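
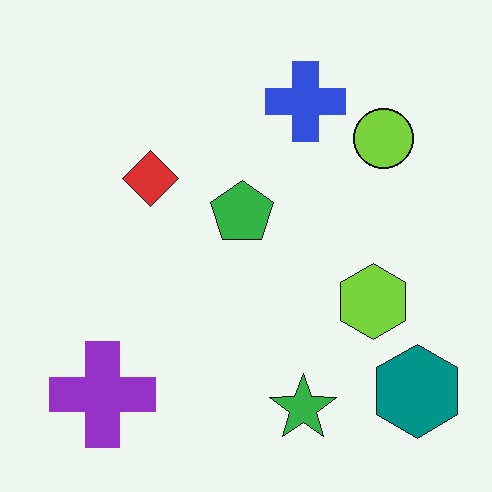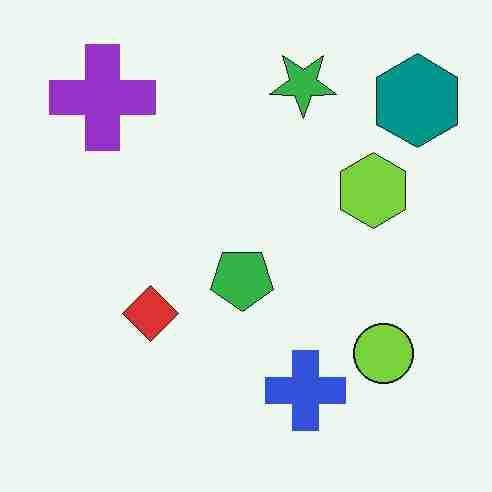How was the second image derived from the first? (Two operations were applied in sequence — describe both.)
This is the original image flipped vertically (top ↔ bottom), then heavily JPEG-compressed with obvious blocking artifacts.

The green star is in the bottom of the first image and the top of the second — shapes on opposite sides of the horizontal midline have swapped in a mirror flip. Blocky 8×8 compression artifacts appear around shape edges and the flat background shows ringing — characteristic JPEG degradation.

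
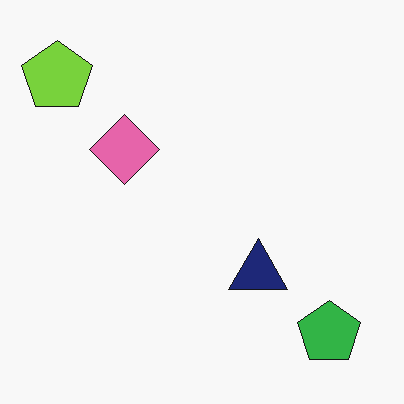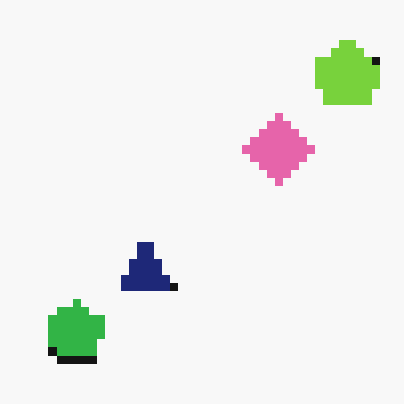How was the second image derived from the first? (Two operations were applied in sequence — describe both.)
Flipped horizontally (left ↔ right), then pixelated into visible square blocks.

The lime pentagon is in the top-left of the first image and the top-right of the second — shapes on opposite sides of the vertical midline have swapped in a mirror flip. Shapes are reduced to large square blocks; fine edges and outlines are lost — a downscale-then-upscale (mosaic) effect.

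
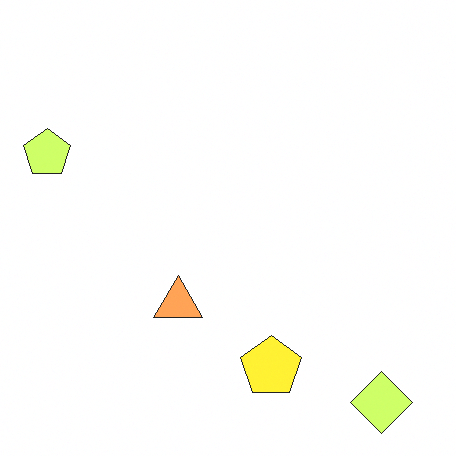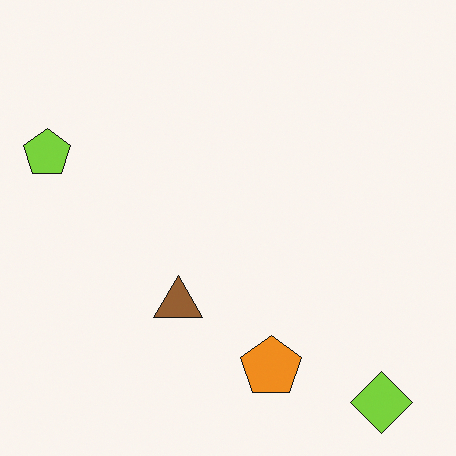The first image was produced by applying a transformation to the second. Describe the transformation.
Noticeably brightened.

Every pixel — background and shapes alike — is uniformly brightened.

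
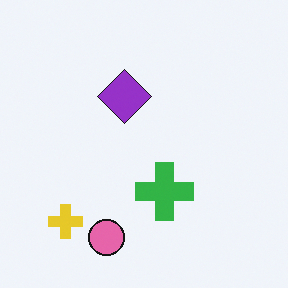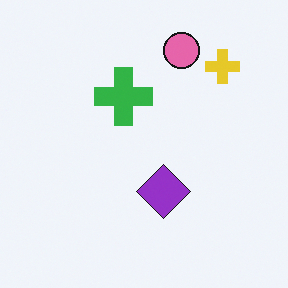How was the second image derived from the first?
This is the original image rotated 180°.

The yellow cross sits in the bottom-left of the first image and the top-right of the second — consistent with a whole-image 180° rotation.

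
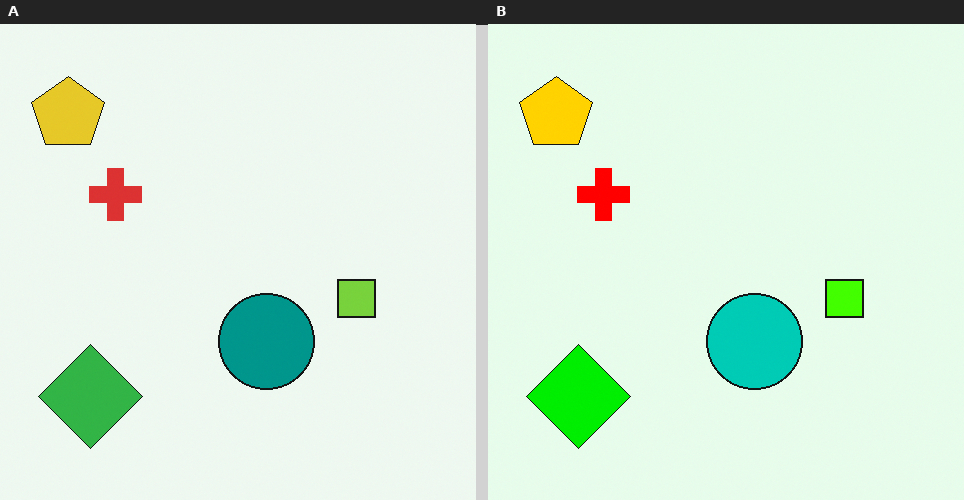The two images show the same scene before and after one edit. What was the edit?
The transformation is: heavily oversaturated.

All colors are more vivid — a global saturation change.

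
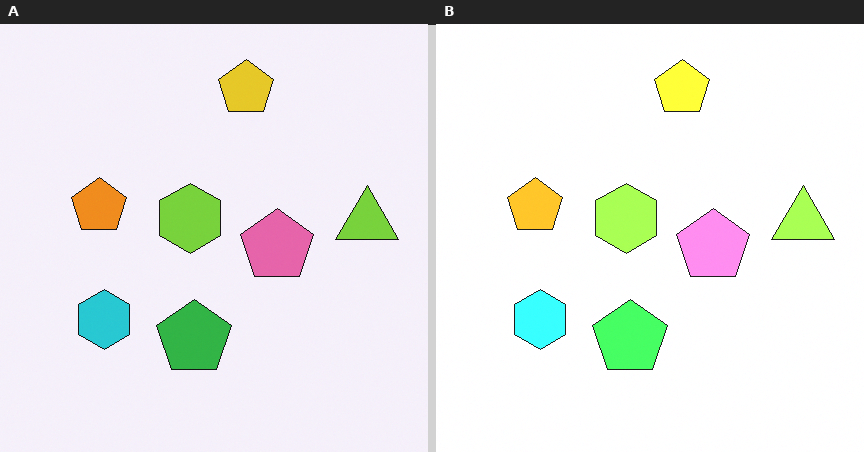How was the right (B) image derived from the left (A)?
The right (B) image is the left (A) noticeably brightened.

Every pixel — background and shapes alike — is uniformly brightened.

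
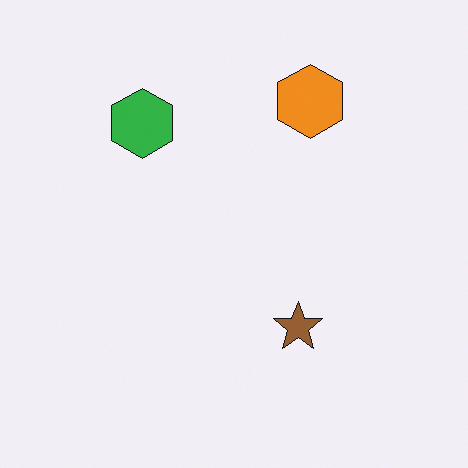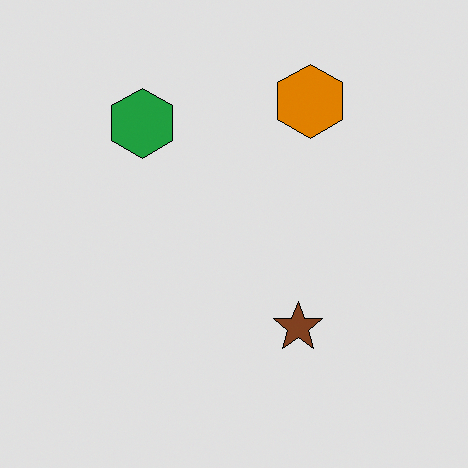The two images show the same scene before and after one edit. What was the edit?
The second image is the first moderately posterized.

Each flat color has snapped to a coarser quantized level — most visibly, the near-white background has dropped to a flat grey.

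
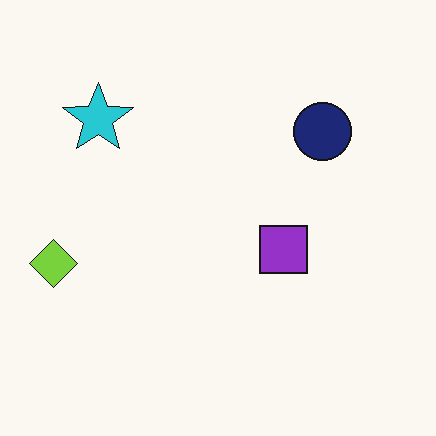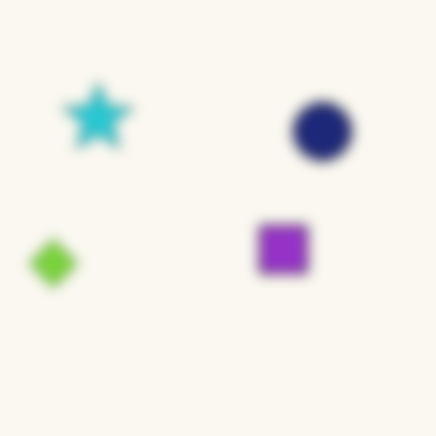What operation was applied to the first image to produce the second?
The second image is the first strongly gaussian-blurred.

Shape edges and outlines are uniformly softened across the whole image.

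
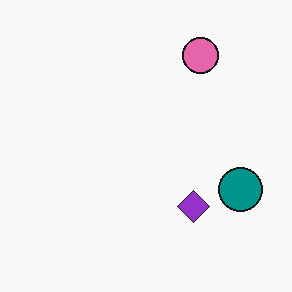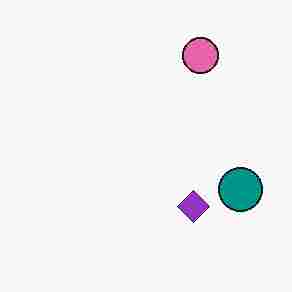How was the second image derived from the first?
Degraded with heavy JPEG compression.

Blocky 8×8 compression artifacts appear around shape edges and the flat background shows ringing — characteristic JPEG degradation.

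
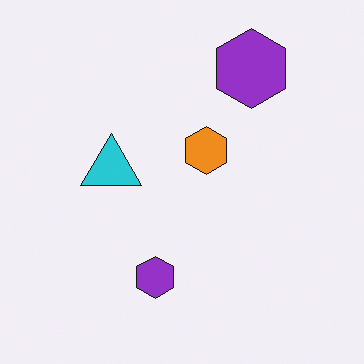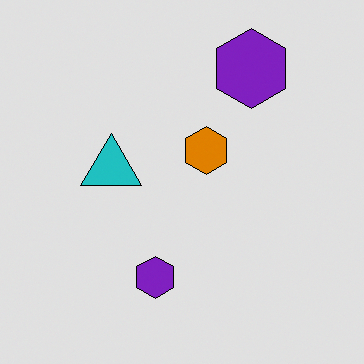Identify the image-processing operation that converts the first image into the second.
The transformation is: moderately posterized.

Each flat color has snapped to a coarser quantized level — most visibly, the near-white background has dropped to a flat grey.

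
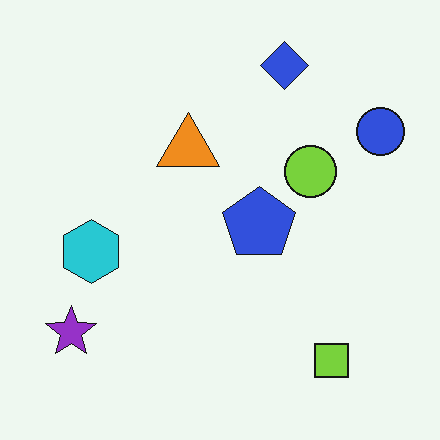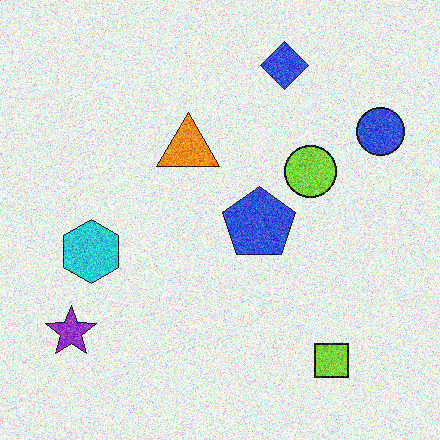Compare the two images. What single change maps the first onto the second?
This is the original image degraded with strong gaussian noise.

Random speckle covers the whole image, including the flat background.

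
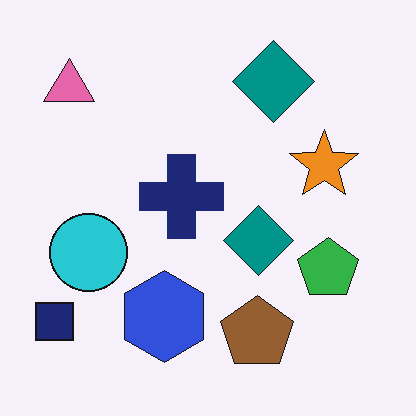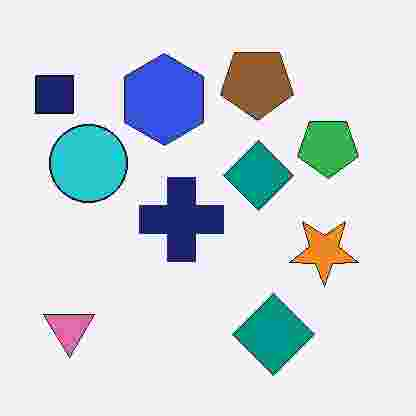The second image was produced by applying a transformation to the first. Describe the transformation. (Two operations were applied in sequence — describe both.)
Degraded with heavy JPEG compression, then flipped vertically (top ↔ bottom).

Blocky 8×8 compression artifacts appear around shape edges and the flat background shows ringing — characteristic JPEG degradation. The brown pentagon is in the bottom of the first image and the top of the second — shapes on opposite sides of the horizontal midline have swapped in a mirror flip.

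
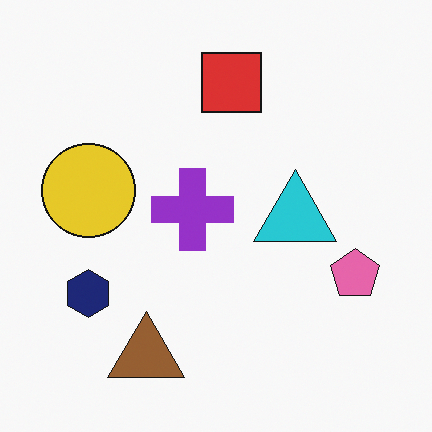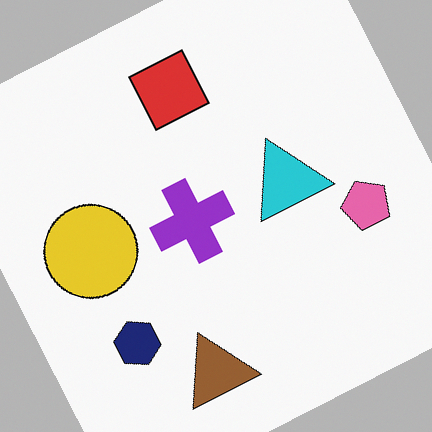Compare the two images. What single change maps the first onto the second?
The image was rotated counter-clockwise by a clearly visible amount.

Every shape is tilted by the same angle and the image corners show triangular fill wedges — a whole-image rotation by a non-right angle.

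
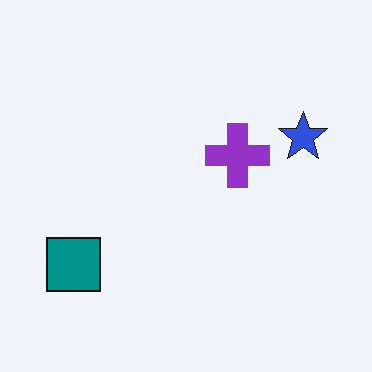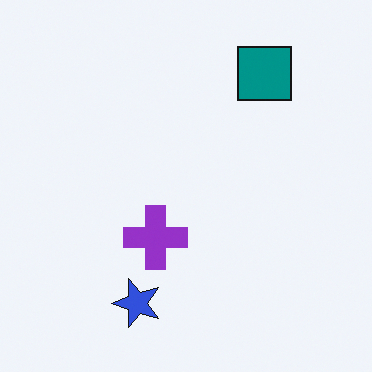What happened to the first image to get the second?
The second image is the first transposed (reflected across the top-left ↔ bottom-right diagonal).

Shapes have swapped their row and column positions — what was in the top-right is now in the bottom-left — a diagonal reflection.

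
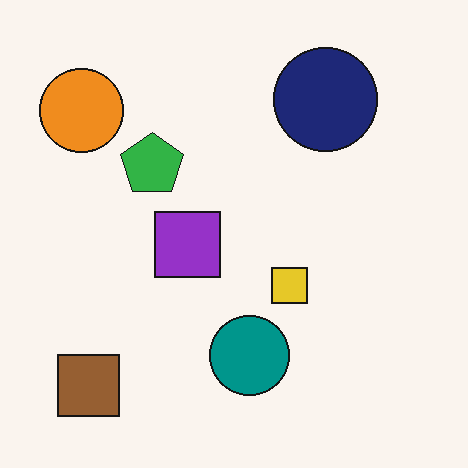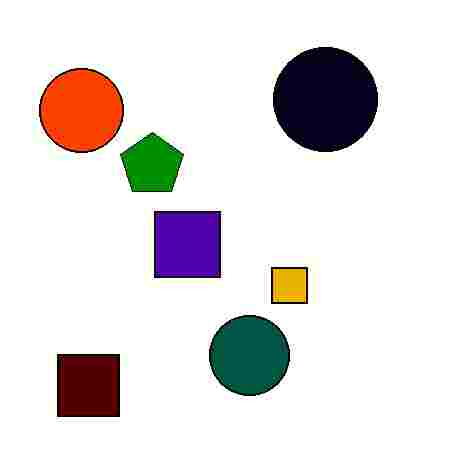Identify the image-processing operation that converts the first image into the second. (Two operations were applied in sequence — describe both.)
It was given much higher contrast, then degraded with heavy JPEG compression.

Tones are pushed away from mid-grey across the whole image — a global contrast change. Blocky 8×8 compression artifacts appear around shape edges and the flat background shows ringing — characteristic JPEG degradation.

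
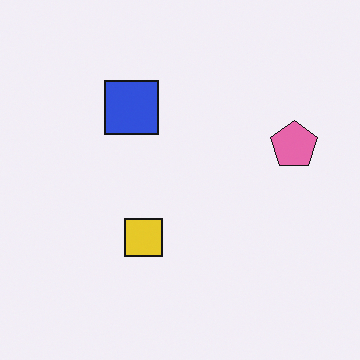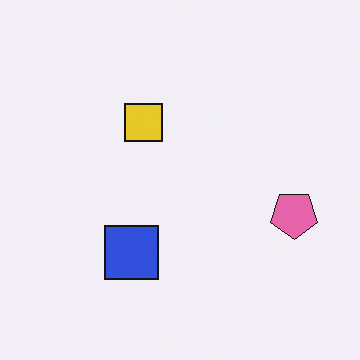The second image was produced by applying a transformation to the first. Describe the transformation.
This is the original image flipped vertically (top ↔ bottom).

The blue square is in the top of the first image and the bottom of the second — shapes on opposite sides of the horizontal midline have swapped in a mirror flip.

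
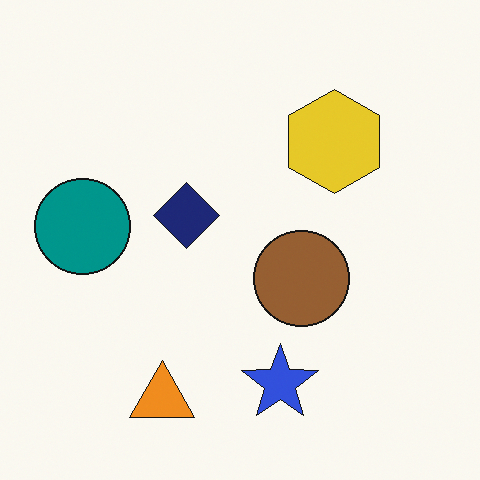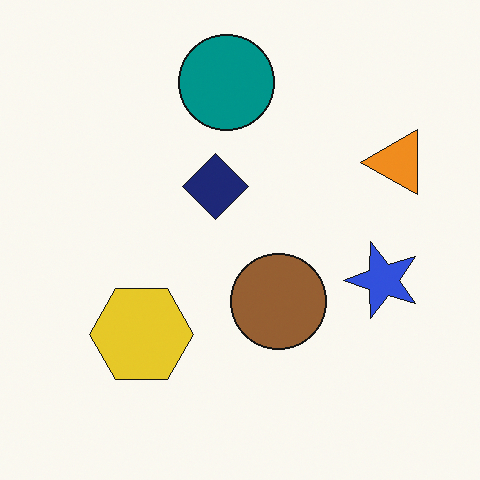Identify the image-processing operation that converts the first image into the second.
The transformation is: transposed (reflected across the top-left ↔ bottom-right diagonal).

Shapes have swapped their row and column positions — what was in the top-right is now in the bottom-left — a diagonal reflection.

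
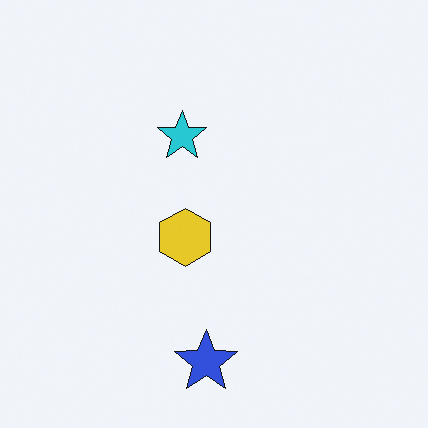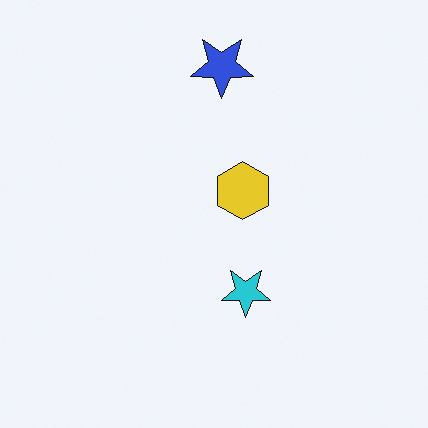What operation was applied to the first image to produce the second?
Rotated 180°.

The blue star sits in the bottom of the first image and the top of the second — consistent with a whole-image 180° rotation.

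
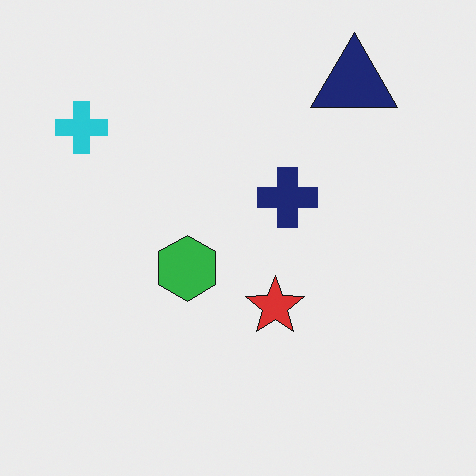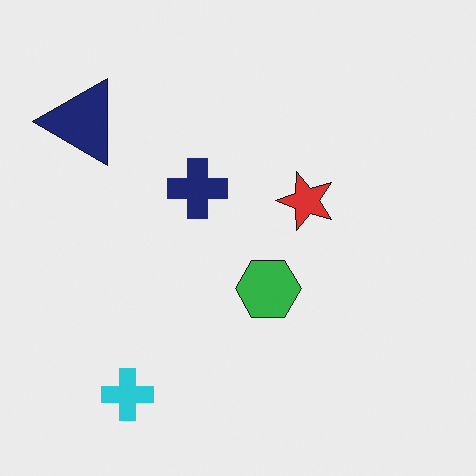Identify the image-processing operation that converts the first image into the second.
The transformation is: rotated 90° counter-clockwise.

The navy triangle sits in the top-right of the first image and the top-left of the second — consistent with a whole-image 90° counter-clockwise rotation.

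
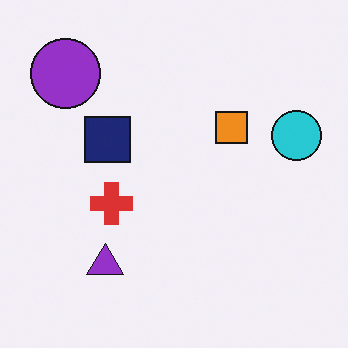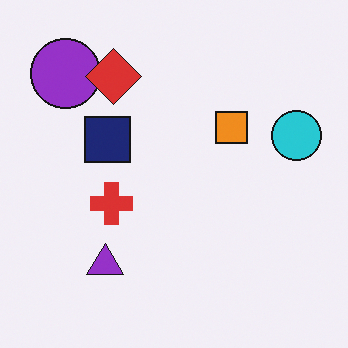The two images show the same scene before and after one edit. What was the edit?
The image was overlaid with an additional red diamond.

A red diamond appears in the second image that is absent from the first.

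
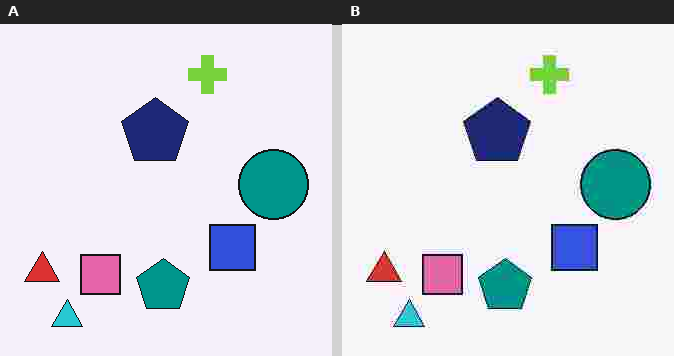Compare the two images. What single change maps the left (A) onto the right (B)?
The transformation is: degraded with heavy JPEG compression.

Blocky 8×8 compression artifacts appear around shape edges and the flat background shows ringing — characteristic JPEG degradation.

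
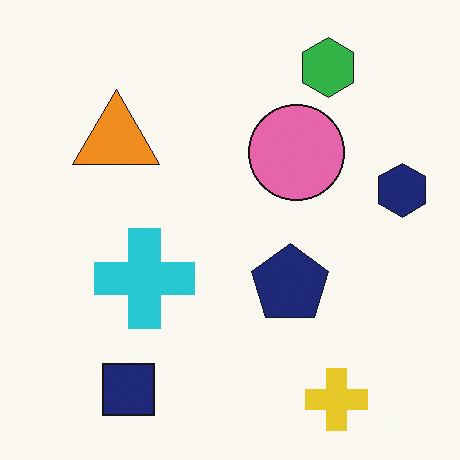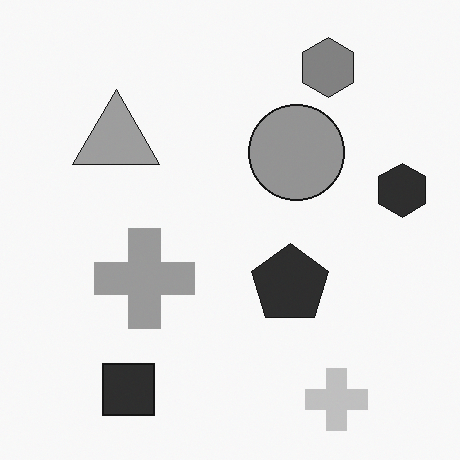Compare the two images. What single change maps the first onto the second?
This is the original image converted to grayscale.

All color is removed — every shape is now a shade of grey.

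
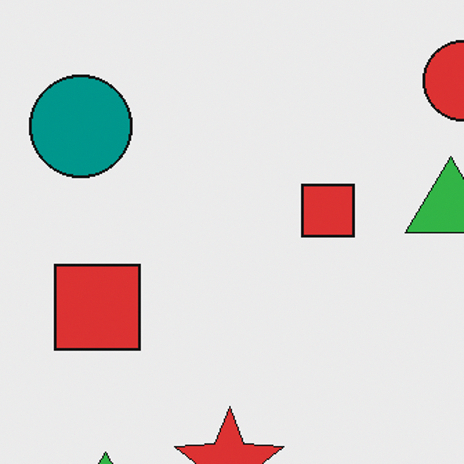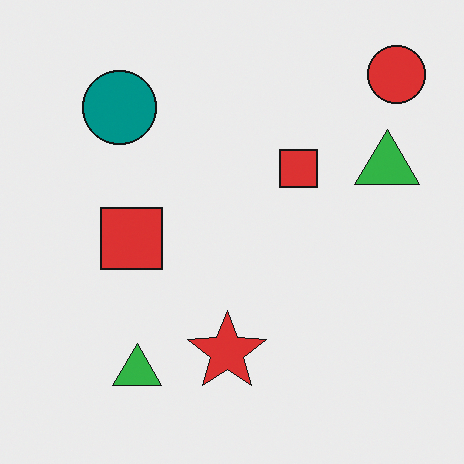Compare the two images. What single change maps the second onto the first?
The transformation is: cropped slightly and scaled back up.

The visible shapes are larger and the field of view is narrower; shapes near the original edges may be partly or wholly outside the frame — a crop-and-rescale.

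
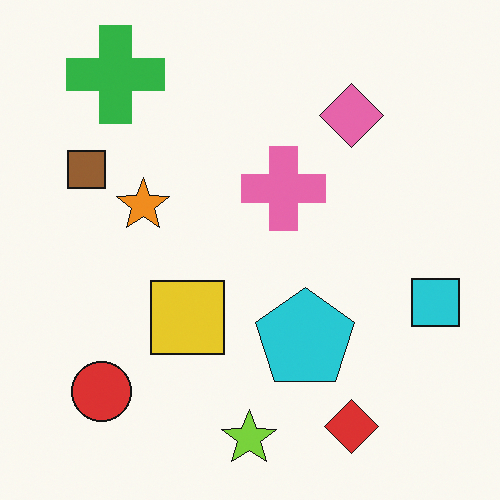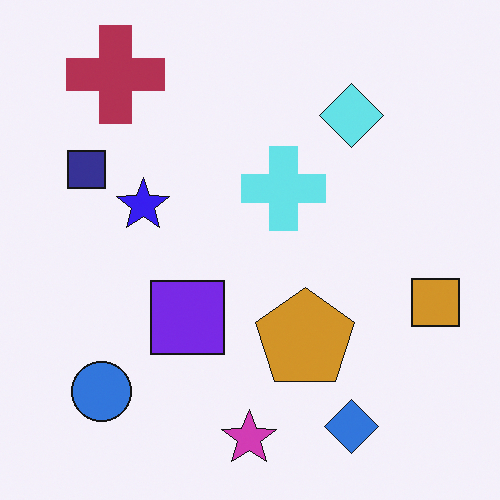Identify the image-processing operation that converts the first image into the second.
The transformation is: hue-shifted through roughly half the color wheel.

Every shape's color has rotated by the same amount around the hue wheel — a uniform hue shift.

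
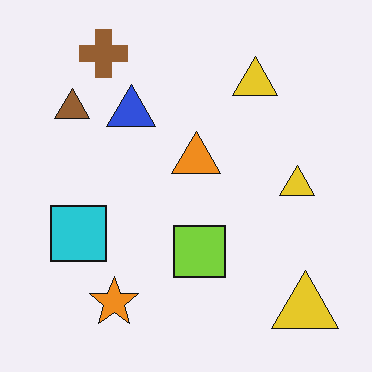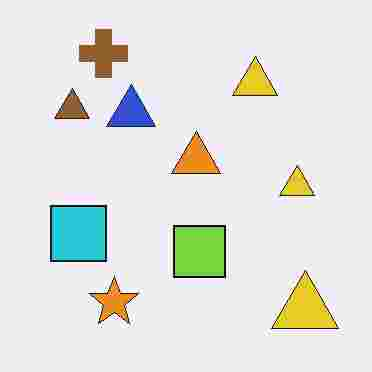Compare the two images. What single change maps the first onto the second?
The image was heavily JPEG-compressed with obvious blocking artifacts.

Blocky 8×8 compression artifacts appear around shape edges and the flat background shows ringing — characteristic JPEG degradation.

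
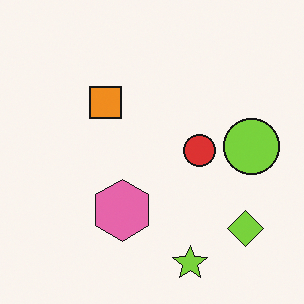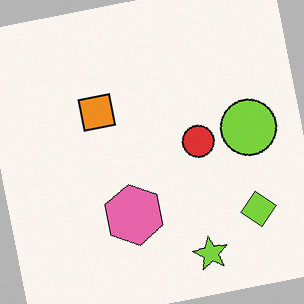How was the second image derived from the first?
The second image is the first rotated counter-clockwise by a slight angle.

Every shape is tilted by the same angle and the image corners show triangular fill wedges — a whole-image rotation by a non-right angle.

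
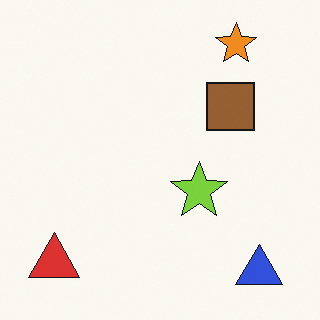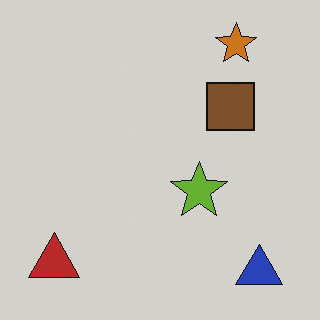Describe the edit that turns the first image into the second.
Darkened a little.

Every pixel — background and shapes alike — is uniformly darkened.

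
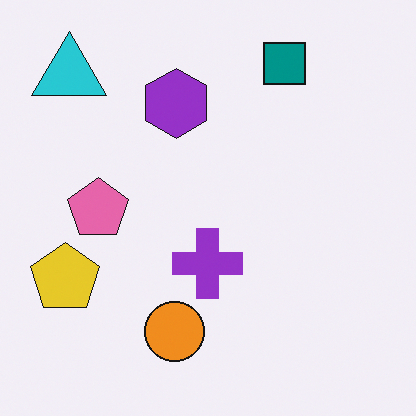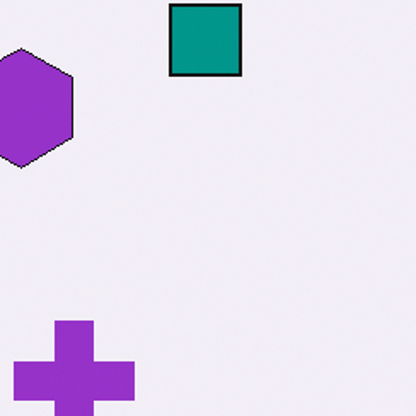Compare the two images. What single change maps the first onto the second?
Cropped to a noticeably smaller region and rescaled.

The visible shapes are larger and the field of view is narrower; shapes near the original edges may be partly or wholly outside the frame — a crop-and-rescale.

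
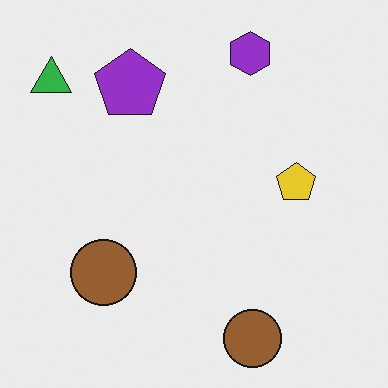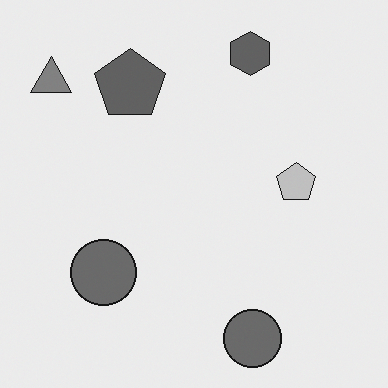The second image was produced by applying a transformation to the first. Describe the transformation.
It was converted to grayscale.

All color is removed — every shape is now a shade of grey.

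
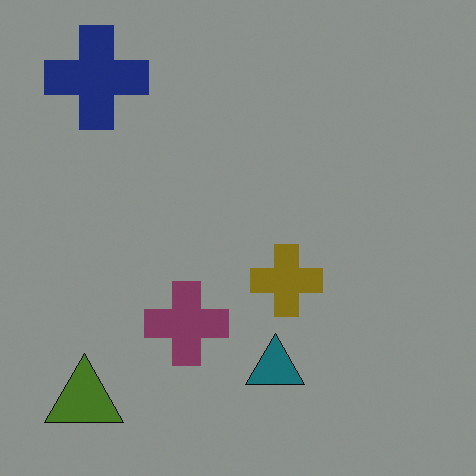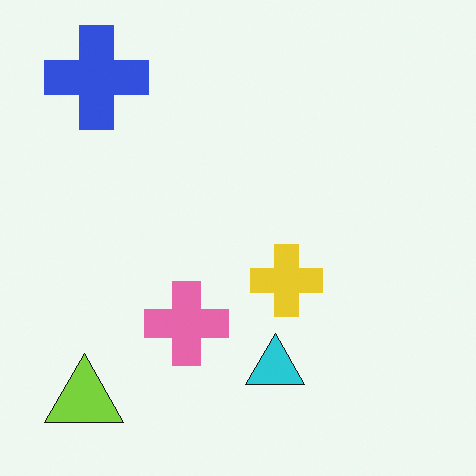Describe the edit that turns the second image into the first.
This is the original image darkened a lot.

Every pixel — background and shapes alike — is uniformly darkened.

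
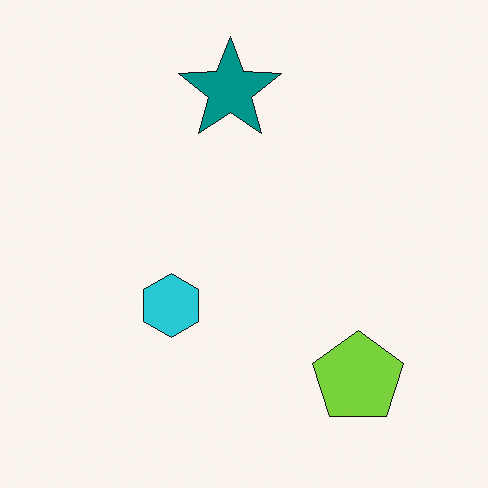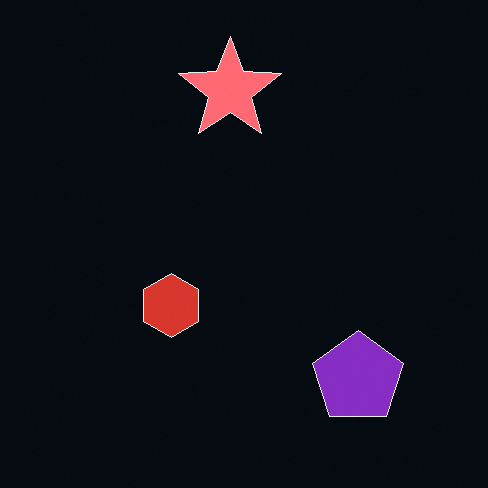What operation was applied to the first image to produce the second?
The second image is the first color-inverted (negative).

The light background has become dark and every shape's color is its complement — a photographic negative.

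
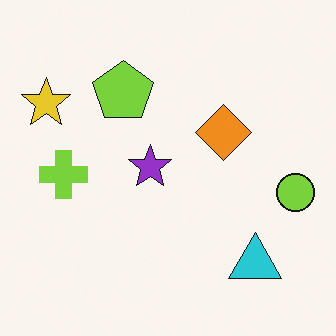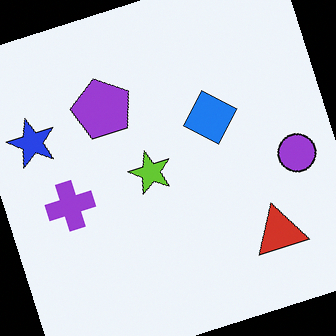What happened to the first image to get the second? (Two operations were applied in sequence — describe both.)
The image was hue-shifted through roughly half the color wheel, then rotated counter-clockwise by a clearly visible amount.

Every shape's color has rotated by the same amount around the hue wheel — a uniform hue shift. Every shape is tilted by the same angle and the image corners show triangular fill wedges — a whole-image rotation by a non-right angle.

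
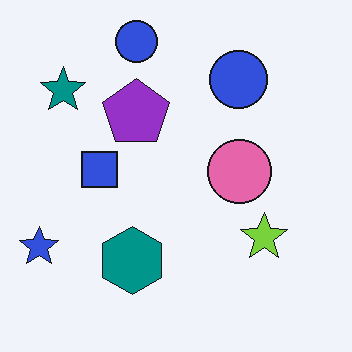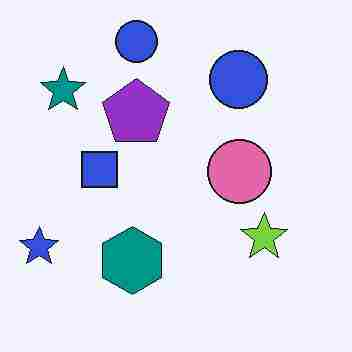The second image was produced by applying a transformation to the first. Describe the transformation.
It was degraded with heavy JPEG compression.

Blocky 8×8 compression artifacts appear around shape edges and the flat background shows ringing — characteristic JPEG degradation.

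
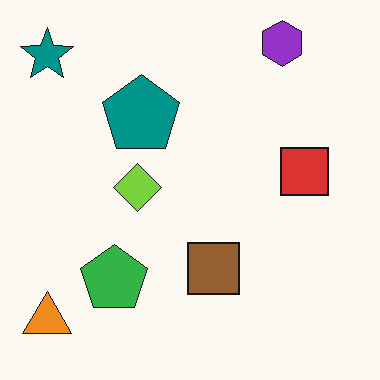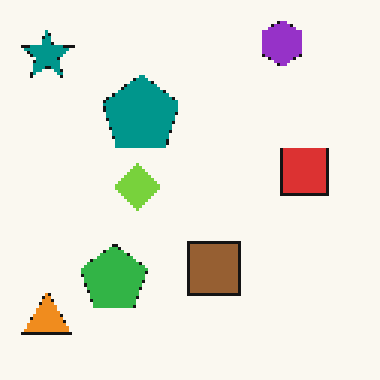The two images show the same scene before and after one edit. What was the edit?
The image was lightly pixelated (a mild mosaic effect).

Shapes are reduced to large square blocks; fine edges and outlines are lost — a downscale-then-upscale (mosaic) effect.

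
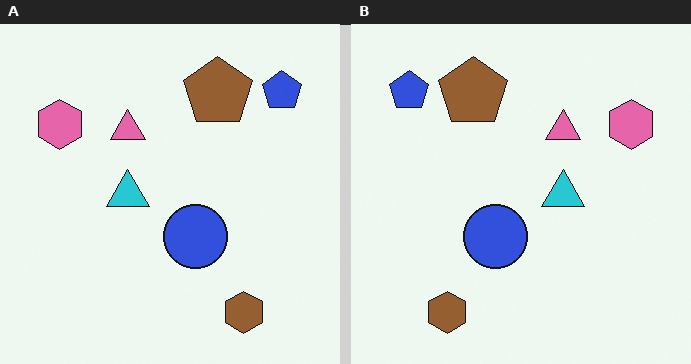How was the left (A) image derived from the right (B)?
The transformation is: flipped horizontally (left ↔ right).

The blue pentagon is in the top-left of the right (B) image and the top-right of the left (A) — shapes on opposite sides of the vertical midline have swapped in a mirror flip.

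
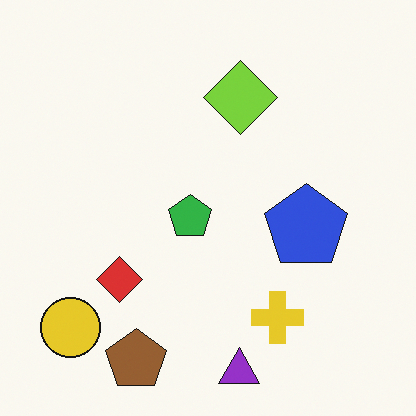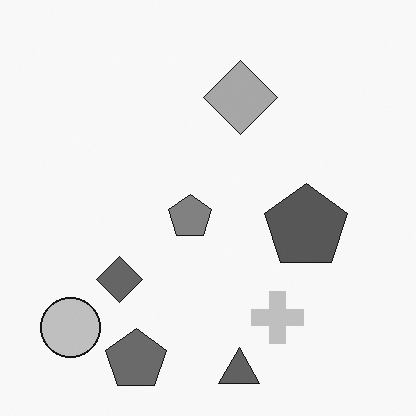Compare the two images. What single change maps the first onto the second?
The image was converted to grayscale.

All color is removed — every shape is now a shade of grey.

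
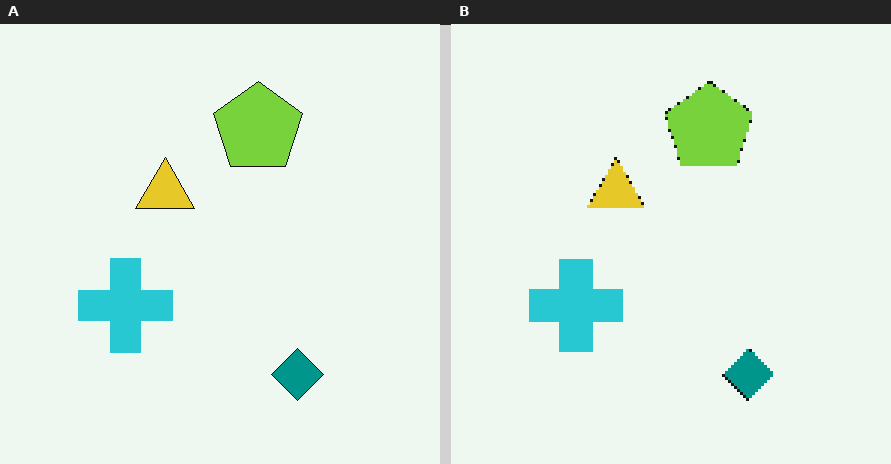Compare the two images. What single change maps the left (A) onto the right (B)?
It was mildly pixelated.

Shapes are reduced to large square blocks; fine edges and outlines are lost — a downscale-then-upscale (mosaic) effect.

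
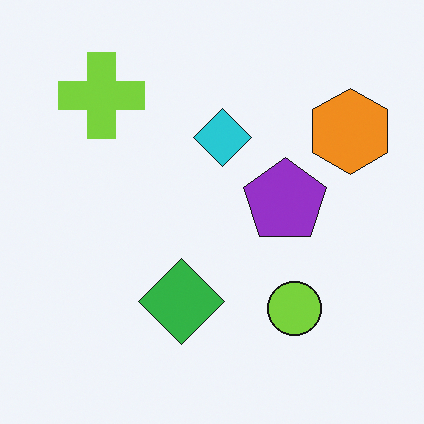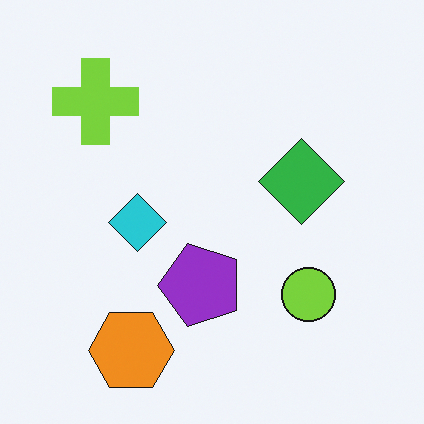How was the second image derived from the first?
It was transposed (reflected across the top-left ↔ bottom-right diagonal).

Shapes have swapped their row and column positions — what was in the top-right is now in the bottom-left — a diagonal reflection.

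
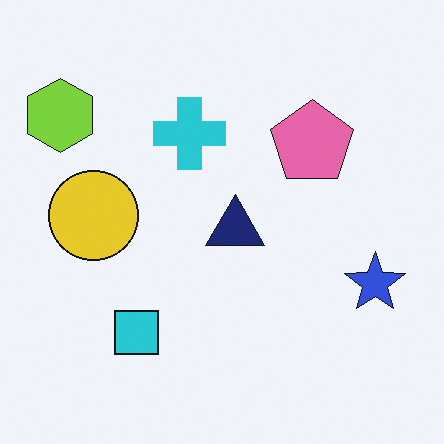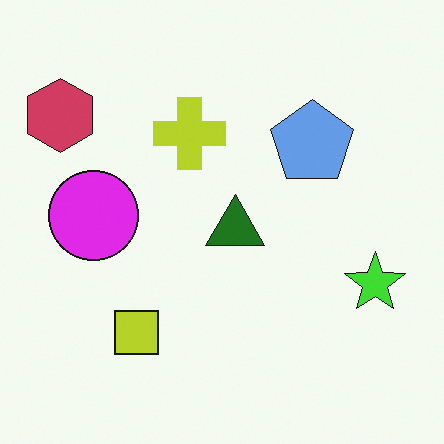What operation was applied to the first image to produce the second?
The transformation is: hue-shifted by a large amount.

Every shape's color has rotated by the same amount around the hue wheel — a uniform hue shift.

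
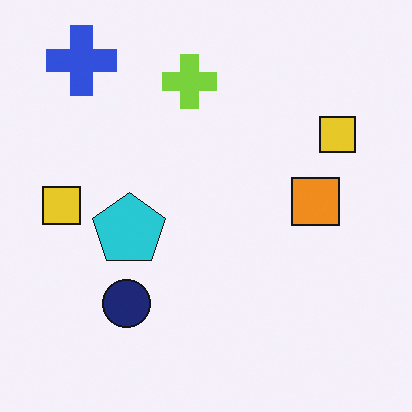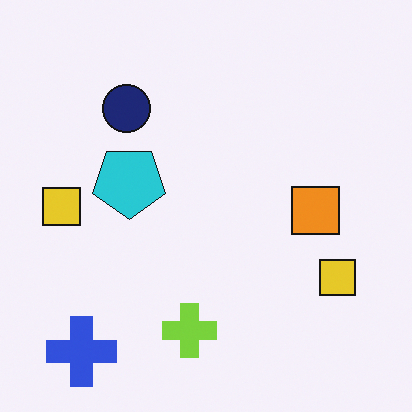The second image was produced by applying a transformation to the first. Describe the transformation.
The second image is the first flipped vertically (top ↔ bottom).

The blue cross is in the top-left of the first image and the bottom-left of the second — shapes on opposite sides of the horizontal midline have swapped in a mirror flip.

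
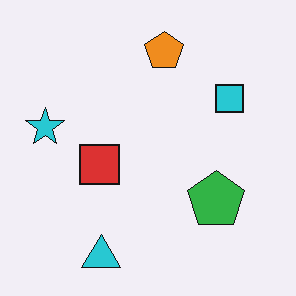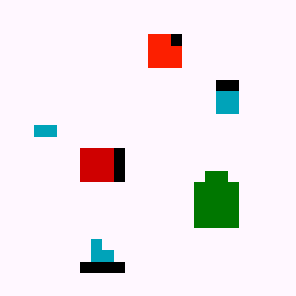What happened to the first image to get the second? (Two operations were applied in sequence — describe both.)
This is the original image given much higher contrast, then heavily pixelated into large blocks.

Tones are pushed away from mid-grey across the whole image — a global contrast change. Shapes are reduced to large square blocks; fine edges and outlines are lost — a downscale-then-upscale (mosaic) effect.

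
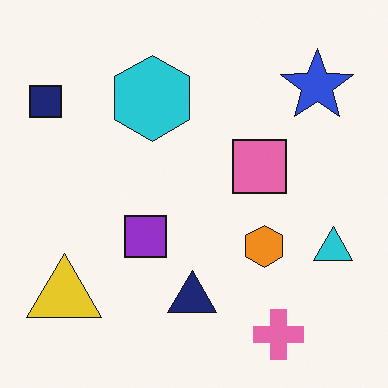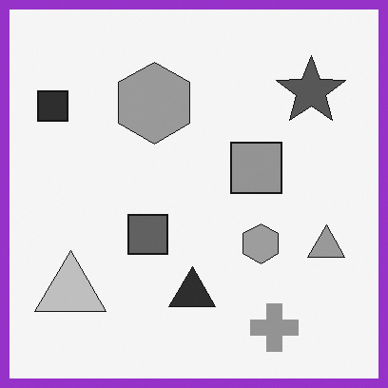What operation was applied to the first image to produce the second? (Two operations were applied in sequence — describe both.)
The image was converted to grayscale, then framed with a purple border.

All color is removed — every shape is now a shade of grey. A solid purple frame runs around the edge of the second image, with the content slightly shrunk inside it.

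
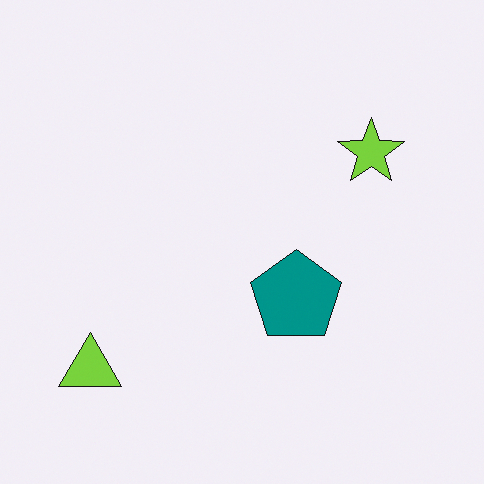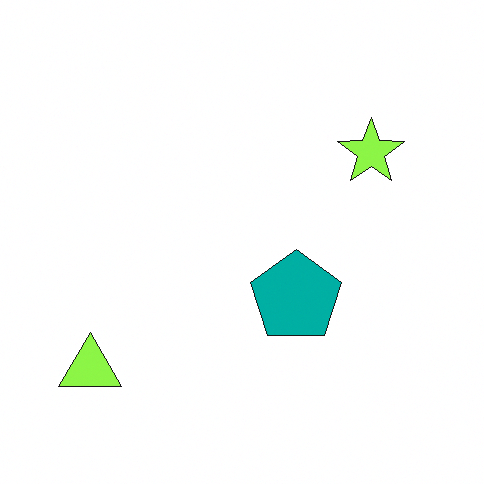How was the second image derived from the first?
It was slightly brightened.

Every pixel — background and shapes alike — is uniformly brightened.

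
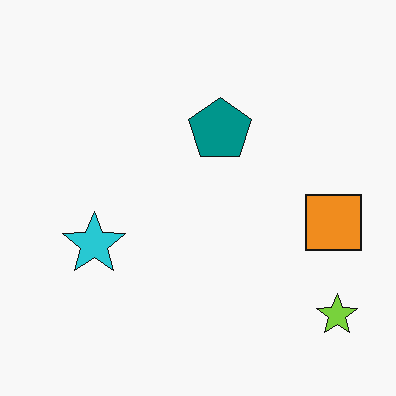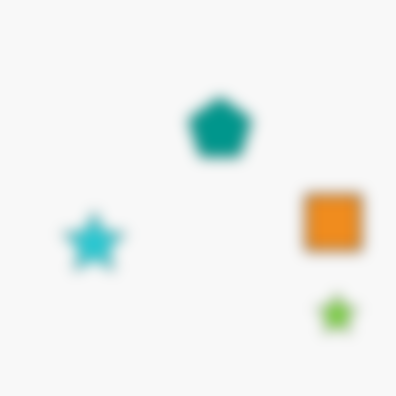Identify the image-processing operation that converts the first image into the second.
The second image is the first strongly gaussian-blurred.

Shape edges and outlines are uniformly softened across the whole image.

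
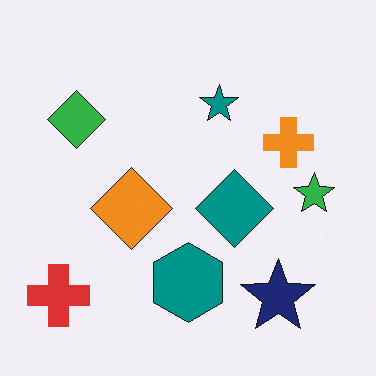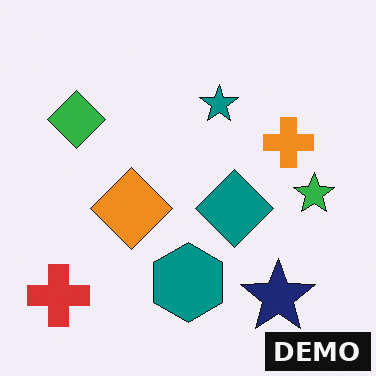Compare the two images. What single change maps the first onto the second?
The image was watermarked with the text "DEMO" in the lower-right corner.

A dark label reading "DEMO" appears in the lower-right corner.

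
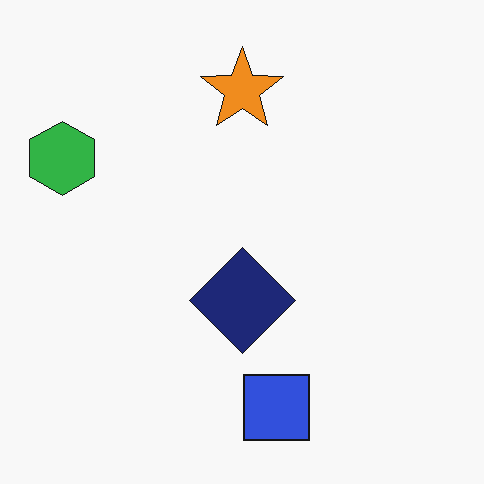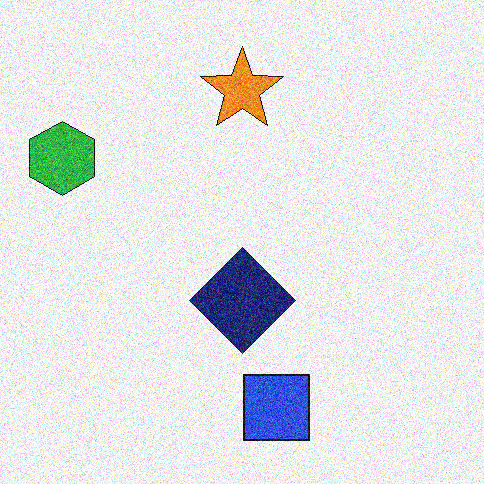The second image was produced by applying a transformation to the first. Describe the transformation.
Degraded with a thick layer of grain.

Random speckle covers the whole image, including the flat background.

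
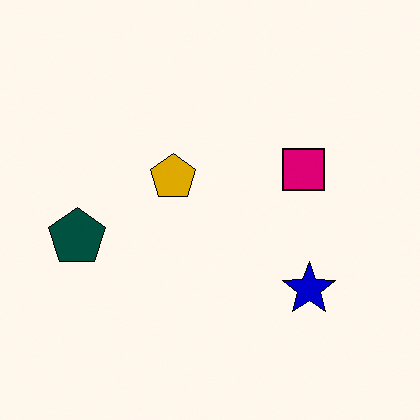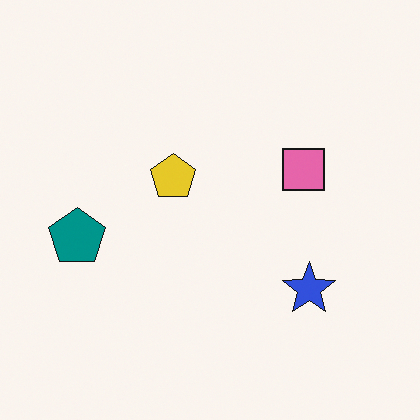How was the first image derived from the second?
The transformation is: boosted in contrast.

Tones are pushed away from mid-grey across the whole image — a global contrast change.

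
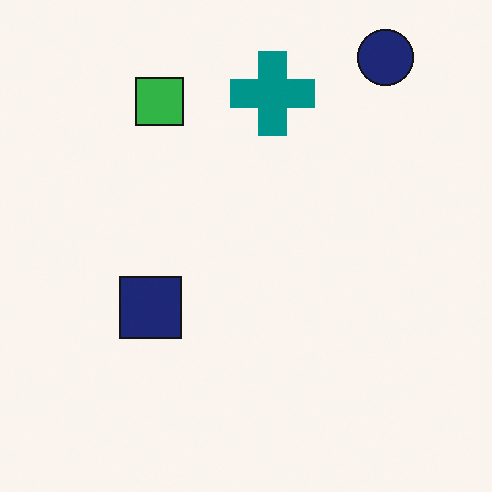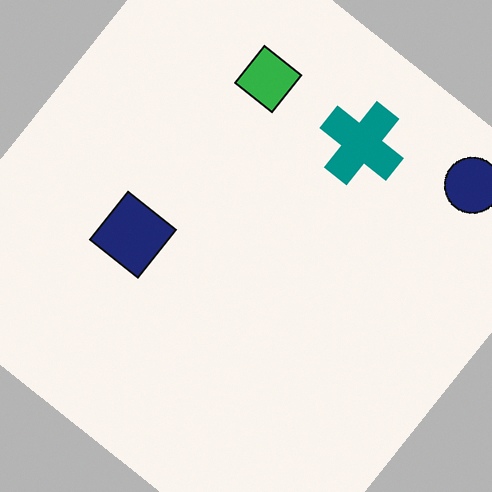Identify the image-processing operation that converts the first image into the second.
This is the original image rotated clockwise by a large amount — several tens of degrees.

Every shape is tilted by the same angle and the image corners show triangular fill wedges — a whole-image rotation by a non-right angle.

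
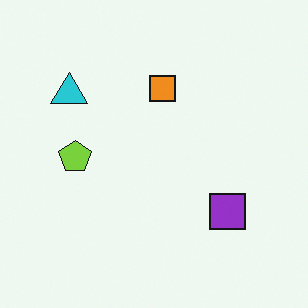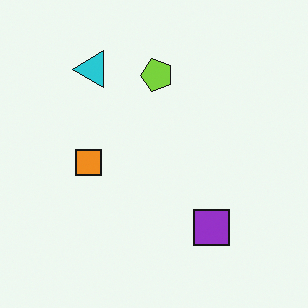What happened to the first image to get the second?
Transposed (reflected across the top-left ↔ bottom-right diagonal).

Shapes have swapped their row and column positions — what was in the top-right is now in the bottom-left — a diagonal reflection.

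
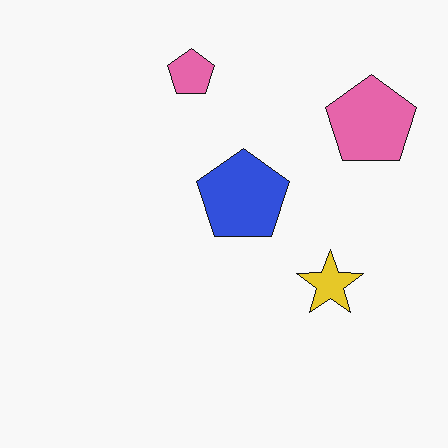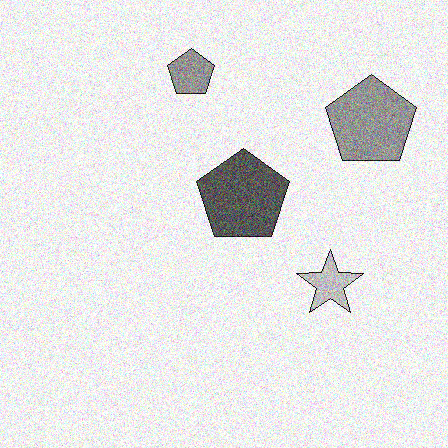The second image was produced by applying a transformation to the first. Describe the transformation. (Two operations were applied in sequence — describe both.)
This is the original image converted to grayscale, then degraded with a thick layer of grain.

All color is removed — every shape is now a shade of grey. Random speckle covers the whole image, including the flat background.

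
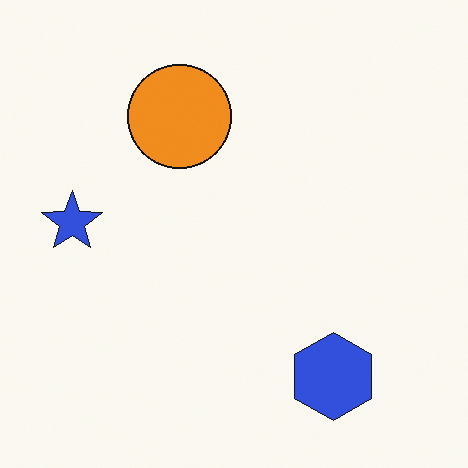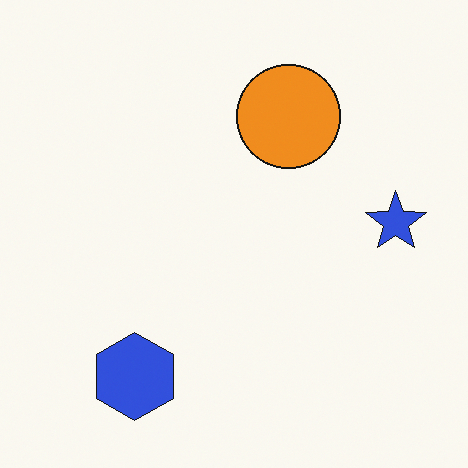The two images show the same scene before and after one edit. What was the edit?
The second image is the first flipped horizontally (left ↔ right).

The blue star is in the left of the first image and the right of the second — shapes on opposite sides of the vertical midline have swapped in a mirror flip.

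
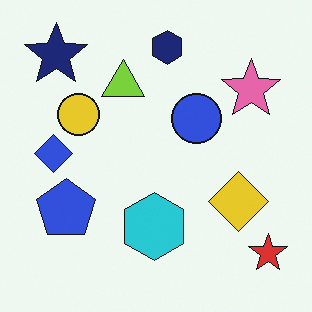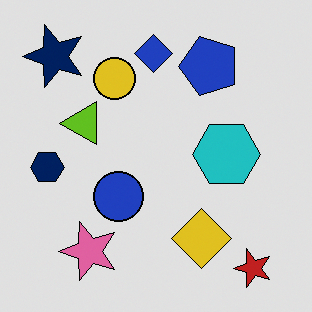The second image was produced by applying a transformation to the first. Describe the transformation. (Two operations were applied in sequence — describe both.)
The image was transposed (reflected across the top-left ↔ bottom-right diagonal), then posterized to a reduced palette.

Shapes have swapped their row and column positions — what was in the top-right is now in the bottom-left — a diagonal reflection. Each flat color has snapped to a coarser quantized level — most visibly, the near-white background has dropped to a flat grey.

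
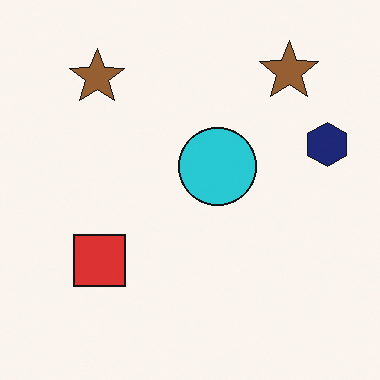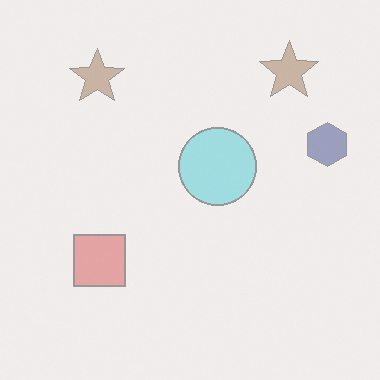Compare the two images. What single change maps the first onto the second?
It was washed out (contrast reduced).

Tones are pushed toward mid-grey across the whole image — a global contrast change.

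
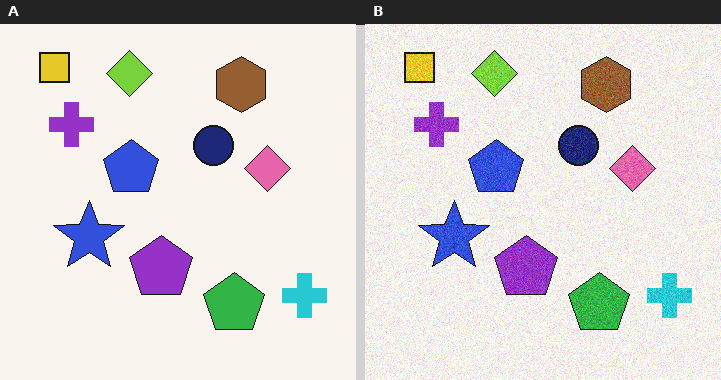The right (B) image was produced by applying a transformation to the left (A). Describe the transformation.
The image was degraded with moderate additive noise.

Random speckle covers the whole image, including the flat background.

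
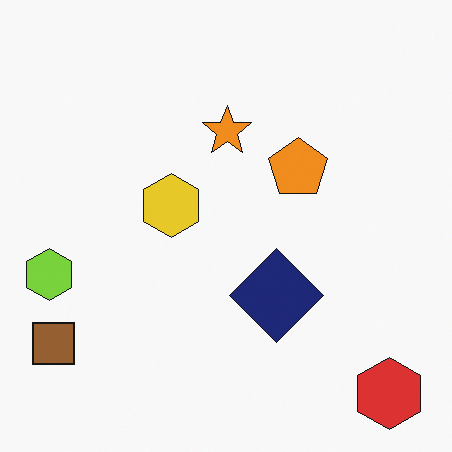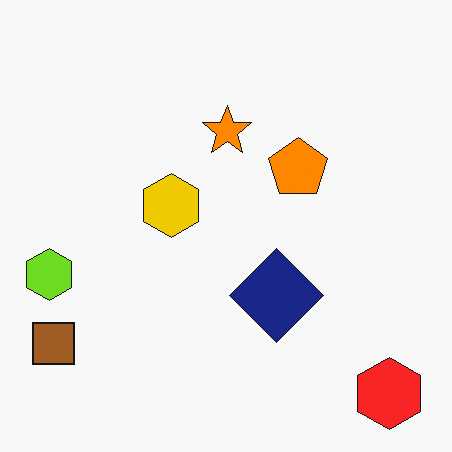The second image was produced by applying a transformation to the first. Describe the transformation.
Slightly oversaturated.

All colors are more vivid — a global saturation change.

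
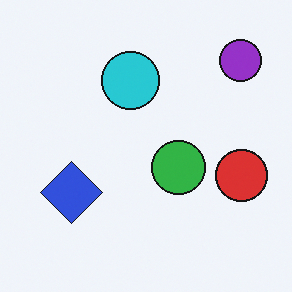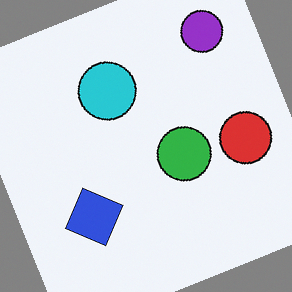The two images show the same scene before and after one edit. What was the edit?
The second image is the first rotated counter-clockwise by a clearly visible amount.

Every shape is tilted by the same angle and the image corners show triangular fill wedges — a whole-image rotation by a non-right angle.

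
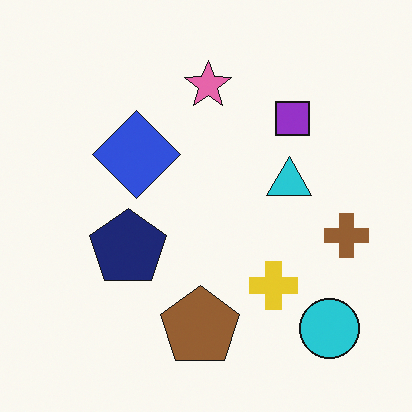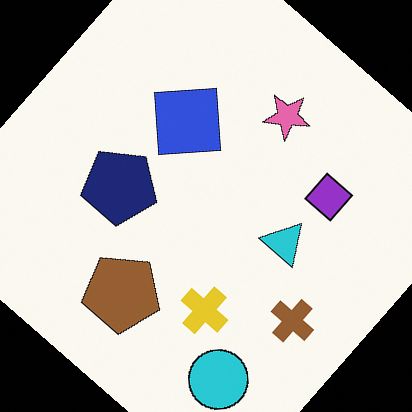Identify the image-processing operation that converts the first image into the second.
Rotated clockwise by a large amount — several tens of degrees.

Every shape is tilted by the same angle and the image corners show triangular fill wedges — a whole-image rotation by a non-right angle.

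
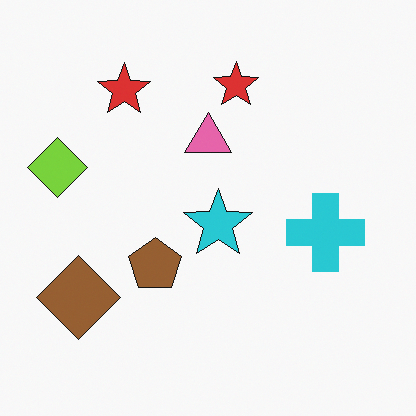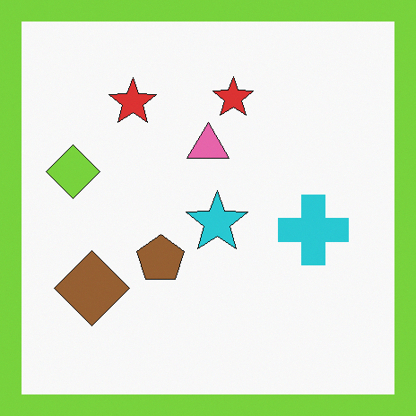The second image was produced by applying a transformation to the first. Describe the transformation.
The image was framed with a lime border.

A solid lime frame runs around the edge of the second image, with the content slightly shrunk inside it.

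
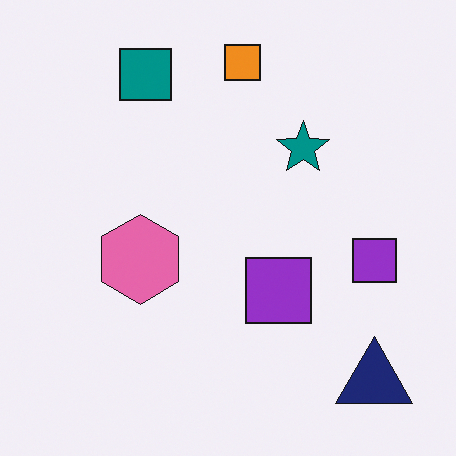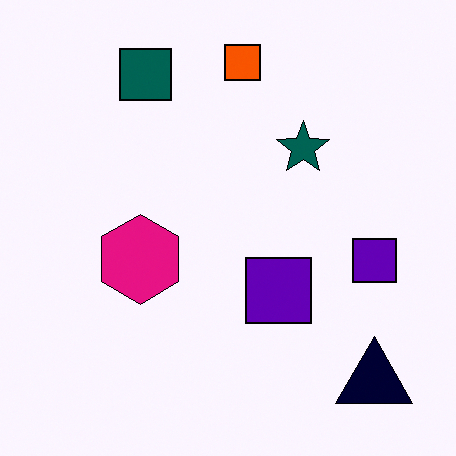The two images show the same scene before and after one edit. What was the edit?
It was boosted in contrast.

Tones are pushed away from mid-grey across the whole image — a global contrast change.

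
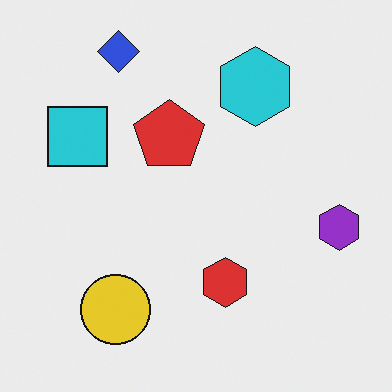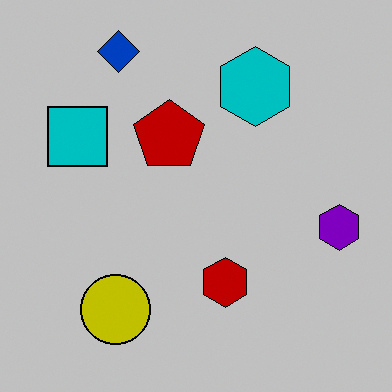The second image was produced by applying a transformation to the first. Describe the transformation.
The image was heavily posterized to just a handful of flat colors.

Each flat color has snapped to a coarser quantized level — most visibly, the near-white background has dropped to a flat grey.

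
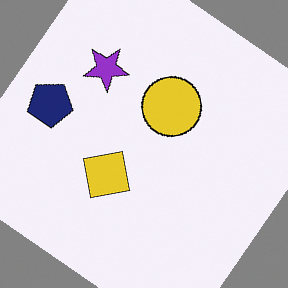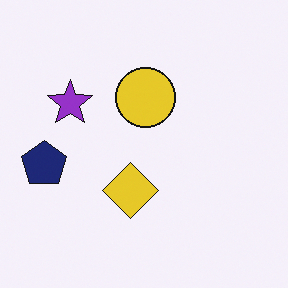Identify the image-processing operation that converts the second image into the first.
The image was rotated clockwise by a large amount — several tens of degrees.

Every shape is tilted by the same angle and the image corners show triangular fill wedges — a whole-image rotation by a non-right angle.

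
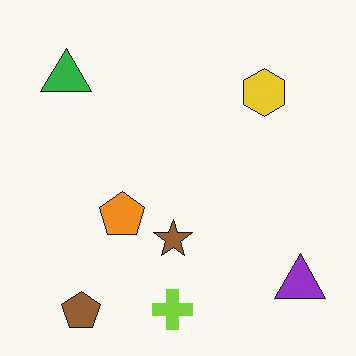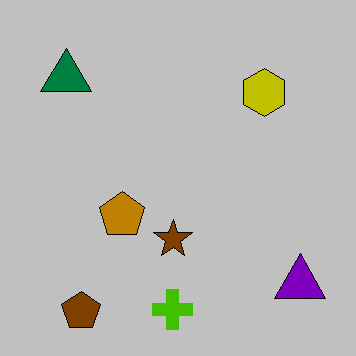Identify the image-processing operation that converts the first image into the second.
The image was aggressively posterized.

Each flat color has snapped to a coarser quantized level — most visibly, the near-white background has dropped to a flat grey.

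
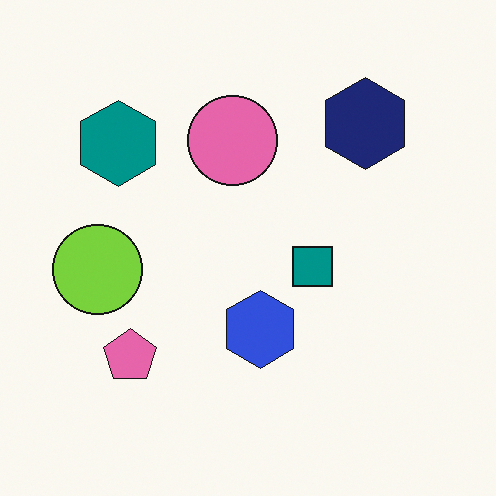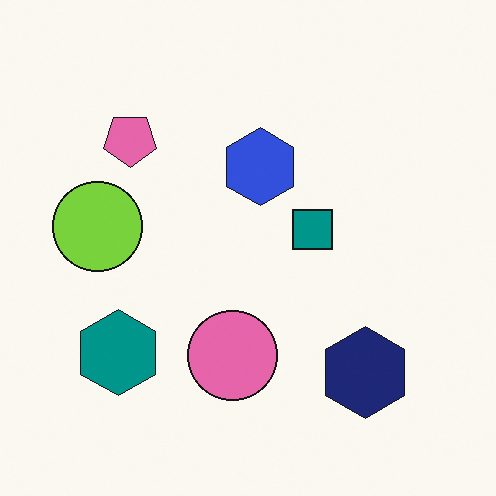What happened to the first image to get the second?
The image was flipped vertically (top ↔ bottom).

The navy hexagon is in the top-right of the first image and the bottom-right of the second — shapes on opposite sides of the horizontal midline have swapped in a mirror flip.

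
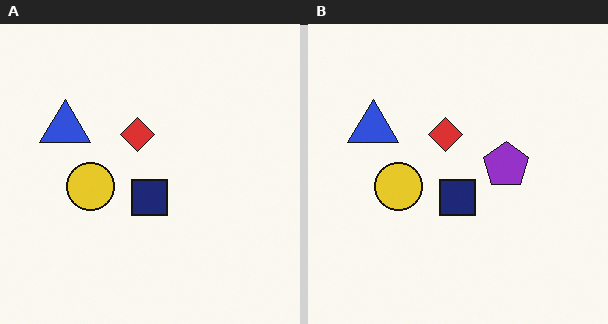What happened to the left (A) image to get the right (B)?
Overlaid with an additional purple pentagon.

A purple pentagon appears in the right (B) image that is absent from the left (A).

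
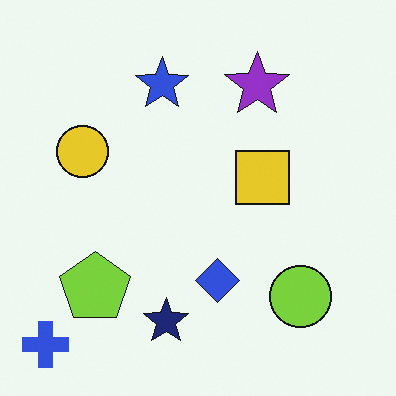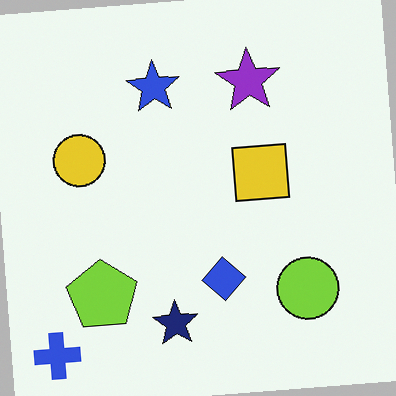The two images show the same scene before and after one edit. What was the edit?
The transformation is: rotated counter-clockwise by a few degrees.

Every shape is tilted by the same angle and the image corners show triangular fill wedges — a whole-image rotation by a non-right angle.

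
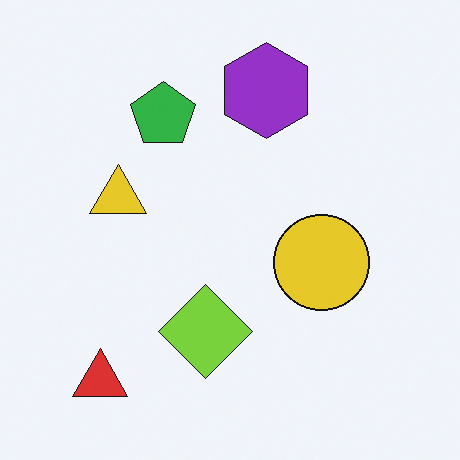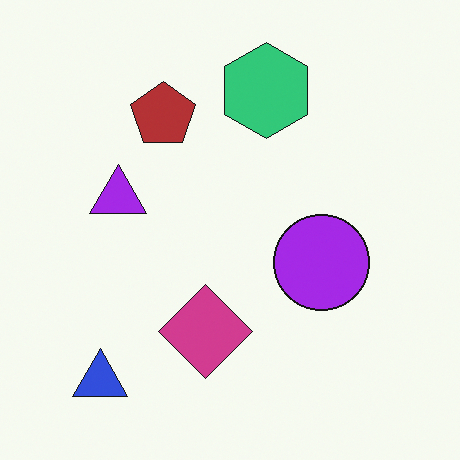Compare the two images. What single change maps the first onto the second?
The image was hue-shifted by a large amount.

Every shape's color has rotated by the same amount around the hue wheel — a uniform hue shift.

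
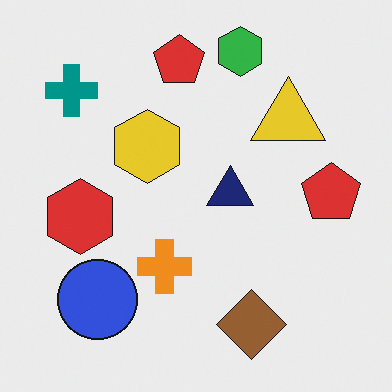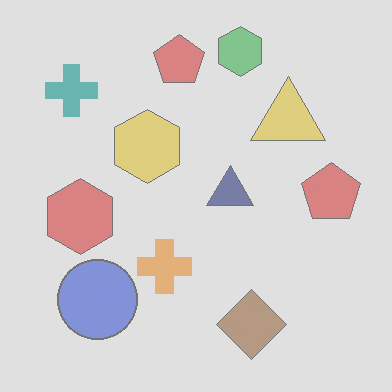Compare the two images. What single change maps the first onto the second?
The image was given much lower contrast.

Tones are pushed toward mid-grey across the whole image — a global contrast change.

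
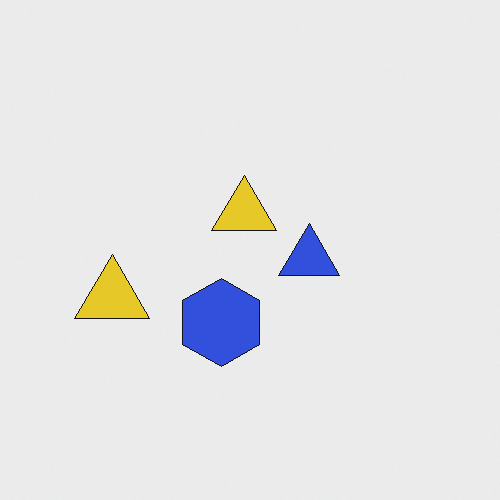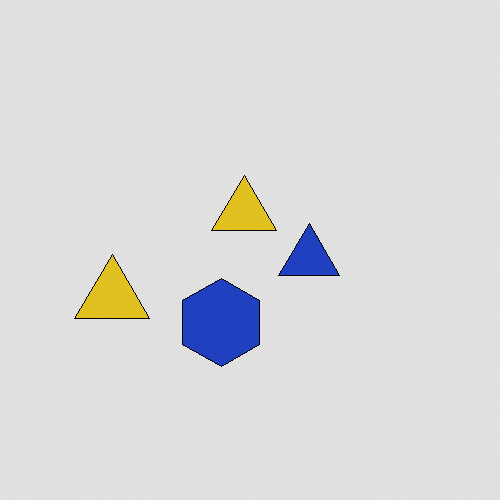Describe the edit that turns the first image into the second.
The second image is the first moderately posterized.

Each flat color has snapped to a coarser quantized level — most visibly, the near-white background has dropped to a flat grey.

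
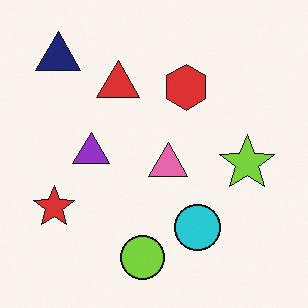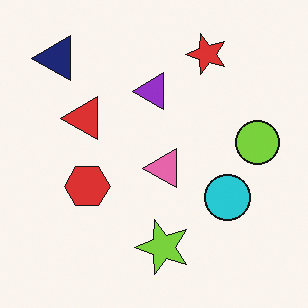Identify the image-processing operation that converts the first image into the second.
It was transposed (reflected across the top-left ↔ bottom-right diagonal).

Shapes have swapped their row and column positions — what was in the top-right is now in the bottom-left — a diagonal reflection.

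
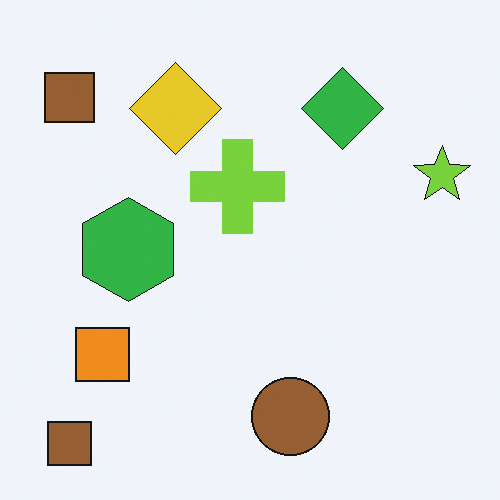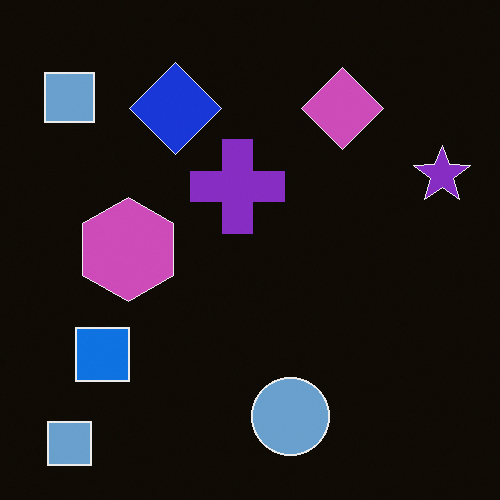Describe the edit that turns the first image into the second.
The second image is the first color-inverted (negative).

The light background has become dark and every shape's color is its complement — a photographic negative.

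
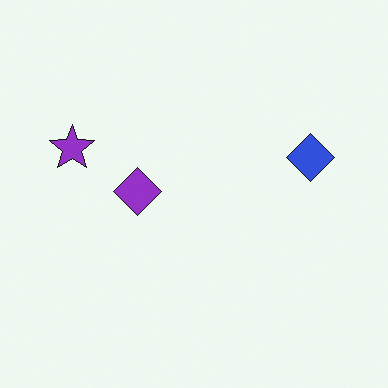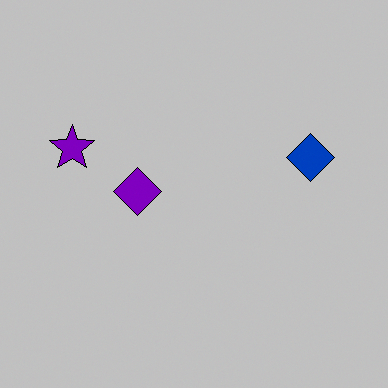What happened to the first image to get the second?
The image was heavily posterized to just a handful of flat colors.

Each flat color has snapped to a coarser quantized level — most visibly, the near-white background has dropped to a flat grey.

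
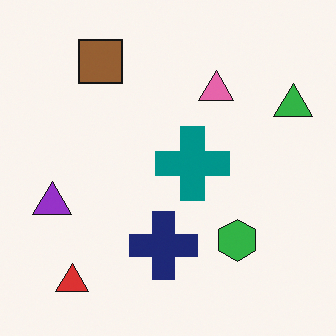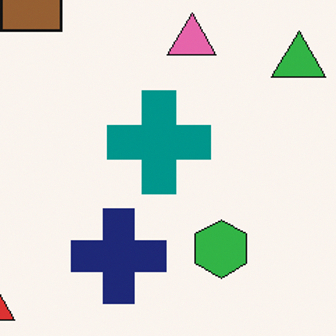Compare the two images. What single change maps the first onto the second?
This is the original image cropped slightly and scaled back up.

The visible shapes are larger and the field of view is narrower; shapes near the original edges may be partly or wholly outside the frame — a crop-and-rescale.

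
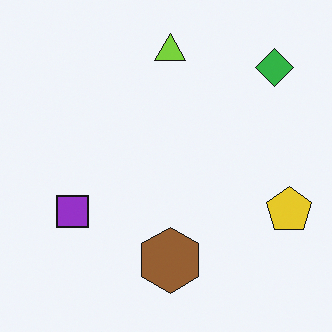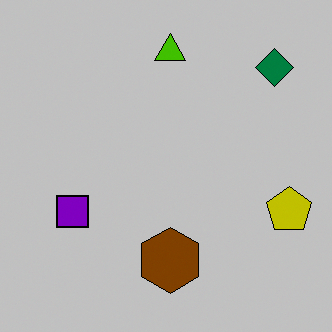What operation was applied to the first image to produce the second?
This is the original image heavily posterized to just a handful of flat colors.

Each flat color has snapped to a coarser quantized level — most visibly, the near-white background has dropped to a flat grey.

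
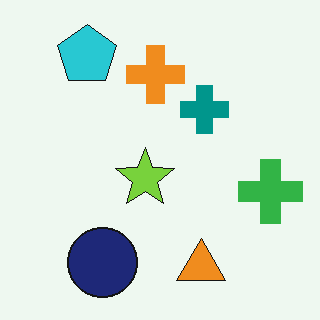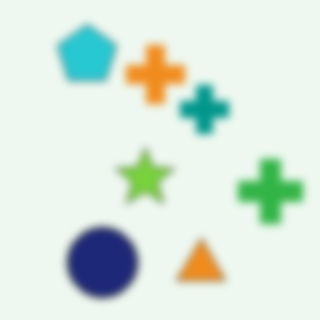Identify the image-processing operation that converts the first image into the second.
Noticeably gaussian-blurred.

Shape edges and outlines are uniformly softened across the whole image.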